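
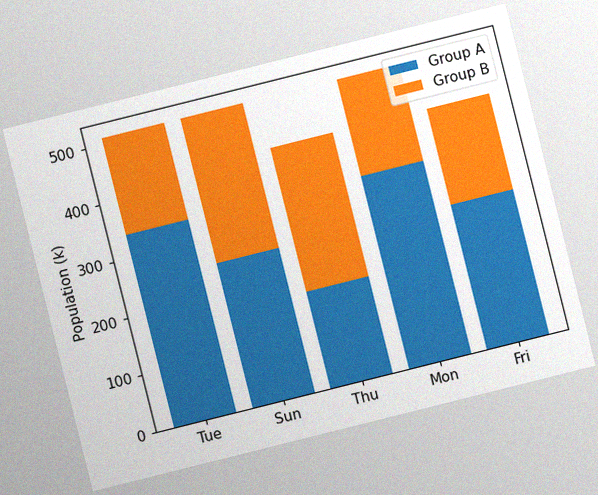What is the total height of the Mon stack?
The chart is tilted about 14° counter-clockwise, with some photo noise. The Mon stack's top reaches 510k on the y-axis.

510k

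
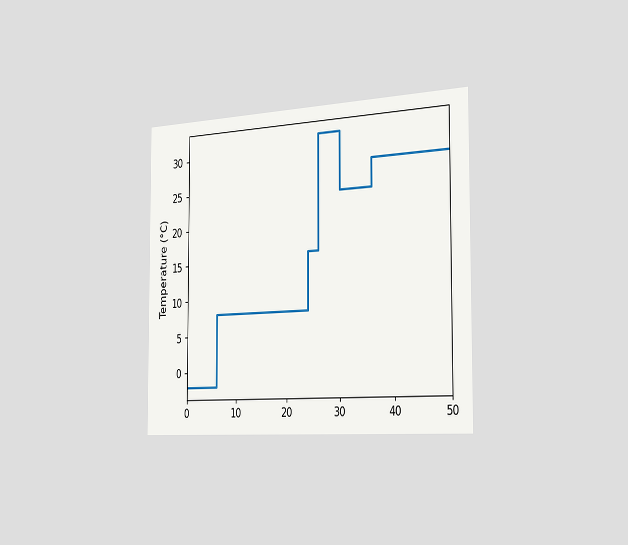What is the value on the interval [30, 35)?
The chart is viewed slightly from the right. On [30, 35) the step sits at 24°C.

24°C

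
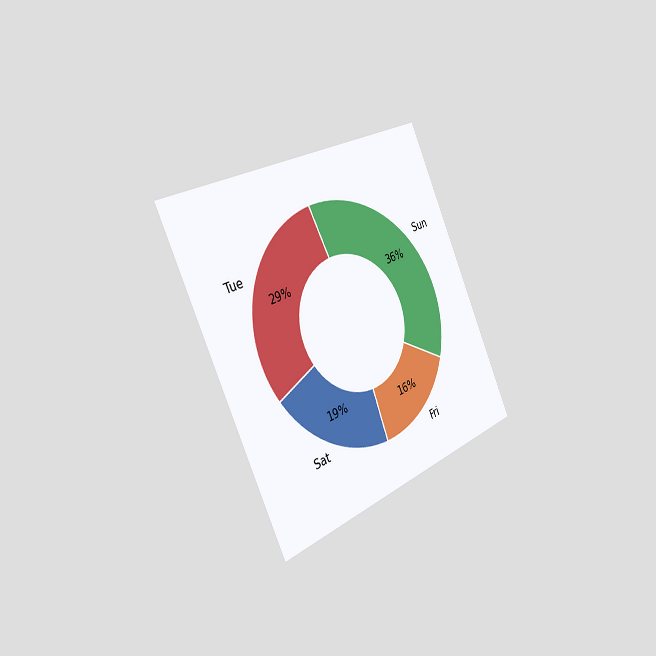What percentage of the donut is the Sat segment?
The chart is tilted about 25° counter-clockwise and viewed slightly from the left. The Sat segment takes up 19% of the ring.

19%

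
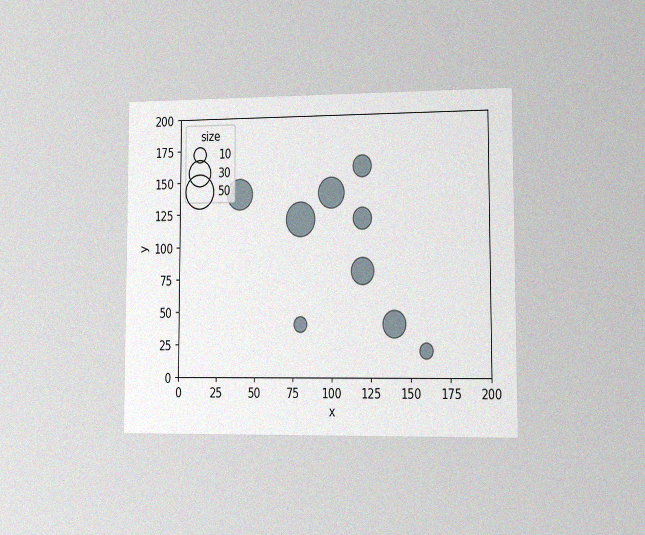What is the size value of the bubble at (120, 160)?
20

The chart is viewed slightly from the right, with some photo noise. Matching the bubble at (120, 160) against the size legend gives 20.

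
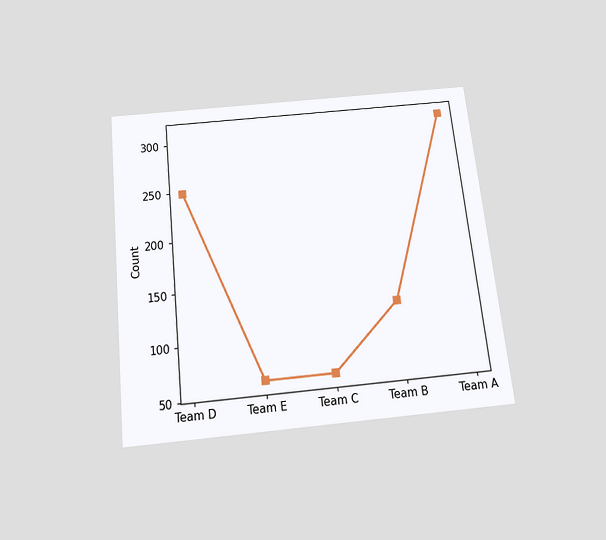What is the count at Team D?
248

The chart is tilted about 6° counter-clockwise and viewed slightly from below. At Team D, the line is at 248.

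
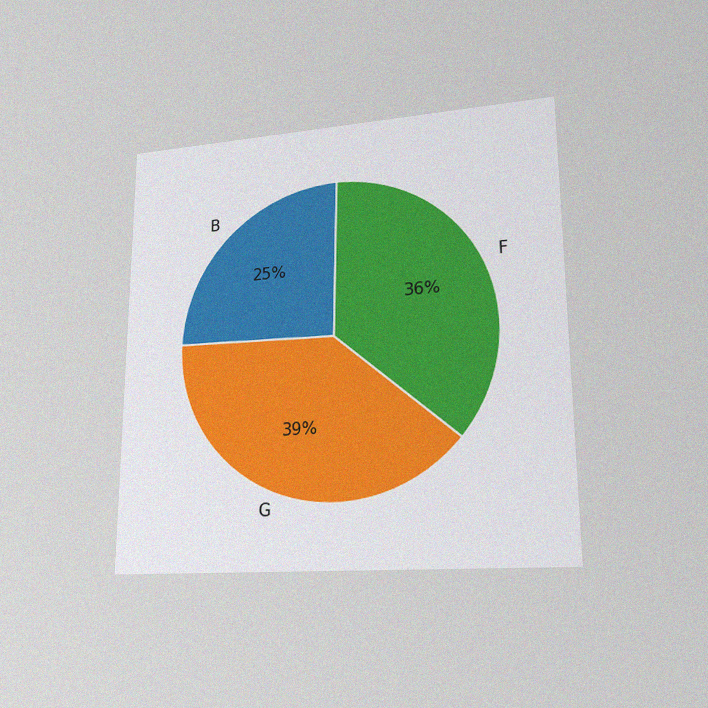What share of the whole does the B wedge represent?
25%

The chart is viewed at a slight angle, with some photo noise. The B slice takes up 25% of the pie.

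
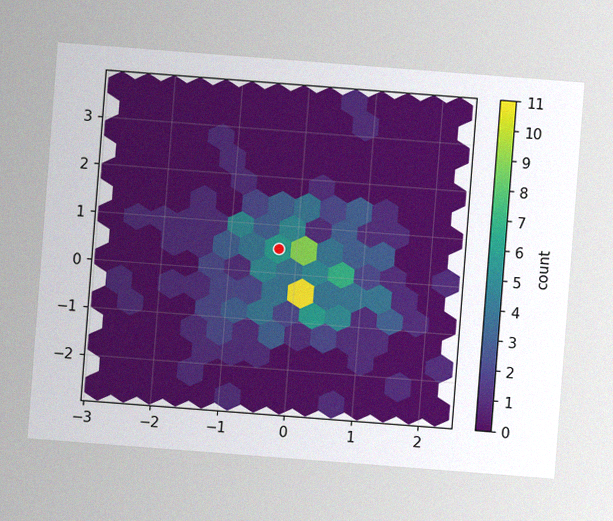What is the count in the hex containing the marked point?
The chart is tilted about 4° clockwise, with some photo noise. The marked hex reads 6 on the colorbar.

6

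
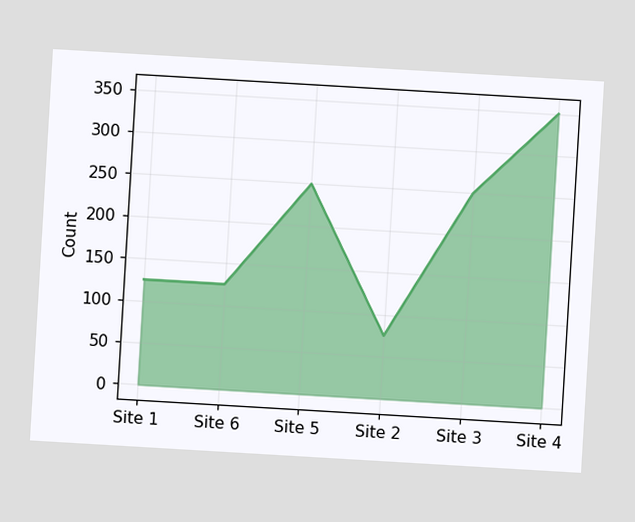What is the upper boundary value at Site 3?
250

The chart is tilted about 3° clockwise. At Site 3 the upper boundary is at 250.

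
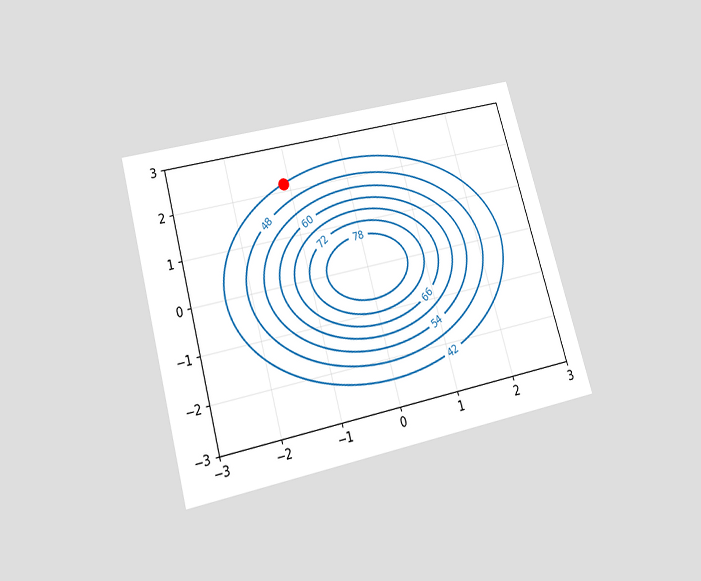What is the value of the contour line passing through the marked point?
42

The chart is tilted about 15° counter-clockwise and viewed slightly from below. The marked point sits on the contour labelled 42.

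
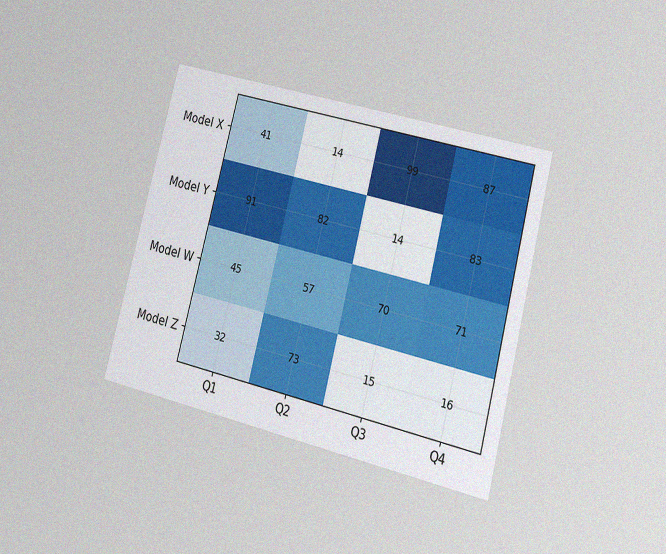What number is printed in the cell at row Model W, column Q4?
The chart is tilted about 15° clockwise and viewed at a slight angle, with some photo noise. The (Model W, Q4) cell reads 71.

71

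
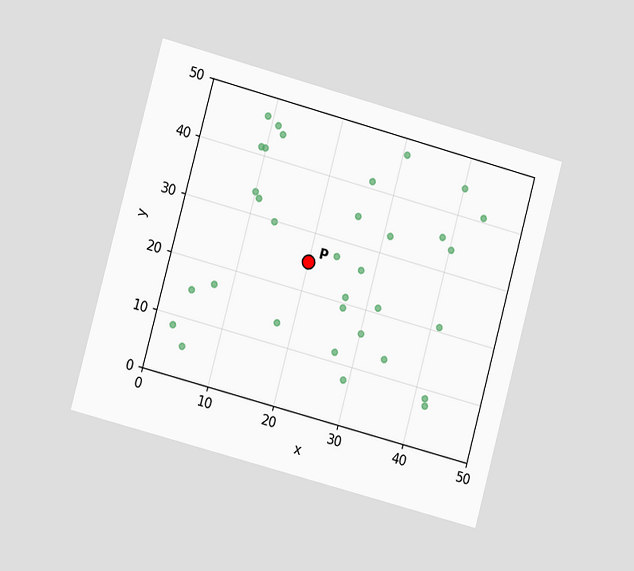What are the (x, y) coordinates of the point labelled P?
The chart is tilted about 15° clockwise and viewed slightly from the left. Following the gridlines from P to each axis, P sits at (20, 25).

(20, 25)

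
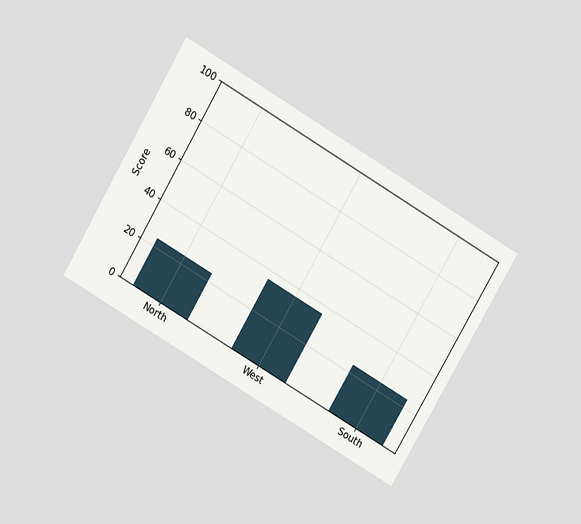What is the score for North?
The chart is tilted about 30° clockwise and viewed slightly from above. Reading along the chart's y-axis, the North bar reaches 24.

24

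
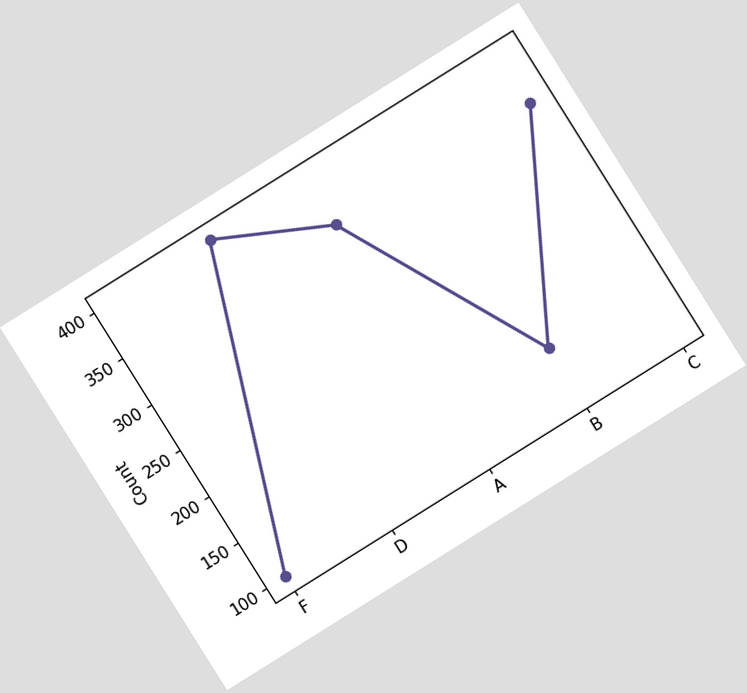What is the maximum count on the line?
400

The chart is tilted about 32° counter-clockwise. The highest point is at D, and reading across to the y-axis gives 400.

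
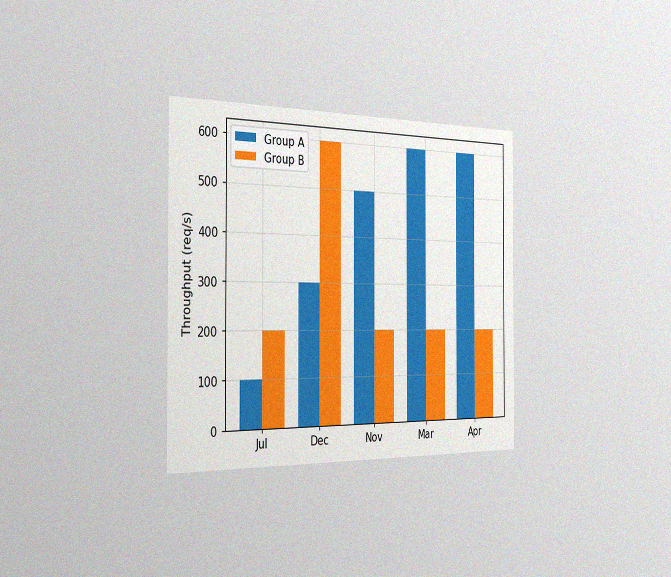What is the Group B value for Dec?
The chart is viewed slightly from the left, with some photo noise. The Group B bar at Dec reaches 600req/s on the y-axis.

600req/s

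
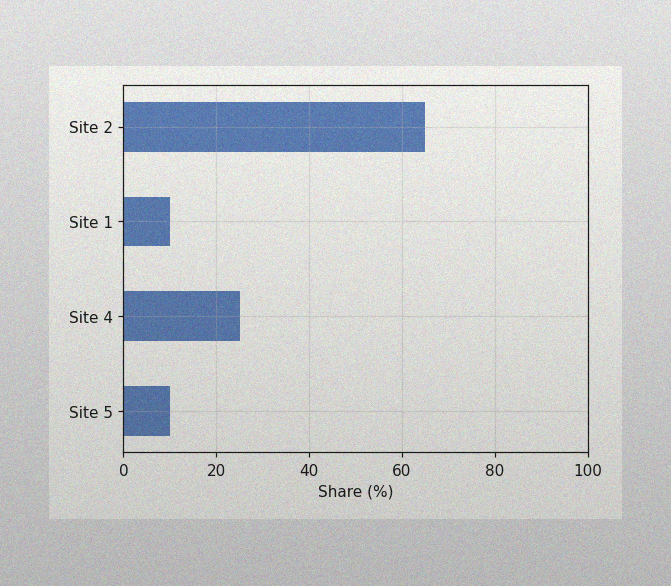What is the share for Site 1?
The image has some photo noise and uneven lighting. Reading along the chart's x-axis, the Site 1 bar reaches 10%.

10%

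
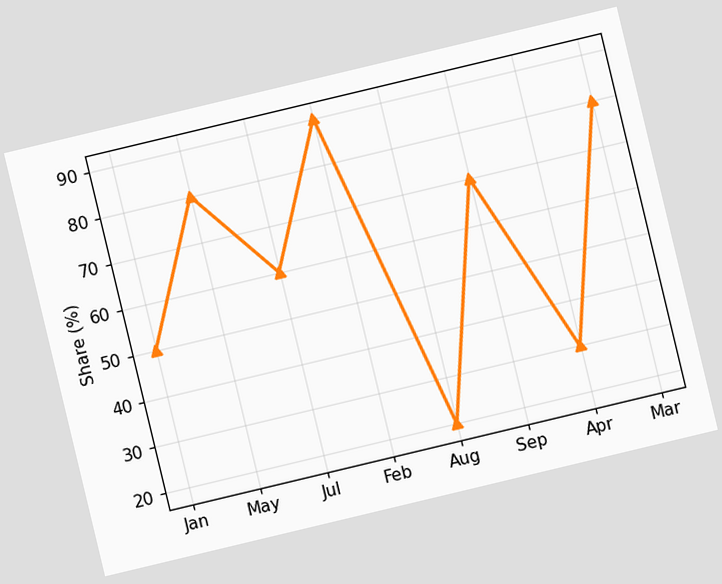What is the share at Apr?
The chart is tilted about 13° counter-clockwise. At Apr, the line is at 30%.

30%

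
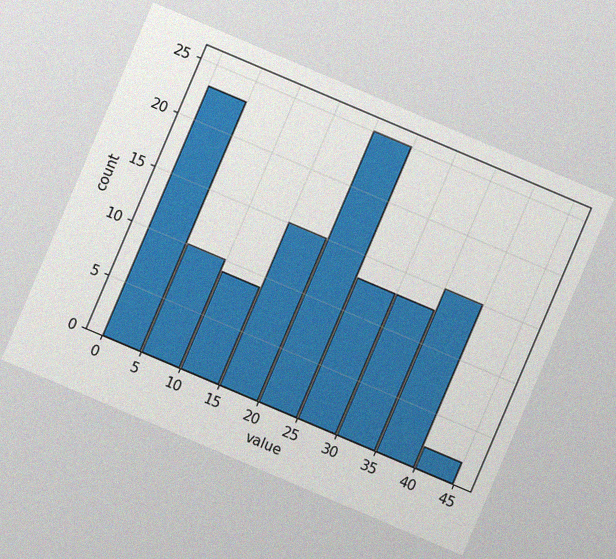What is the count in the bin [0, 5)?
The chart is tilted about 23° clockwise, with some photo noise. The [0, 5) bin has height 23.

23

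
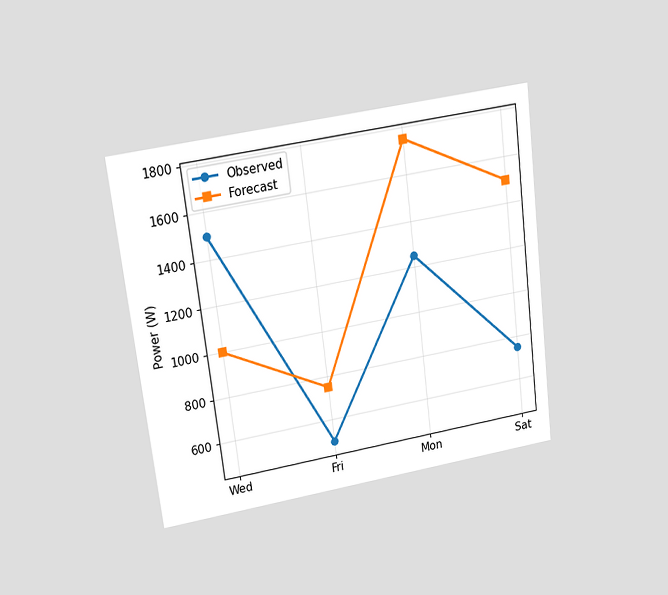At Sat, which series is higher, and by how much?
The chart is tilted about 7° counter-clockwise and viewed slightly from above. At Sat, Forecast sits above the other line by 750W.

Forecast, by 750W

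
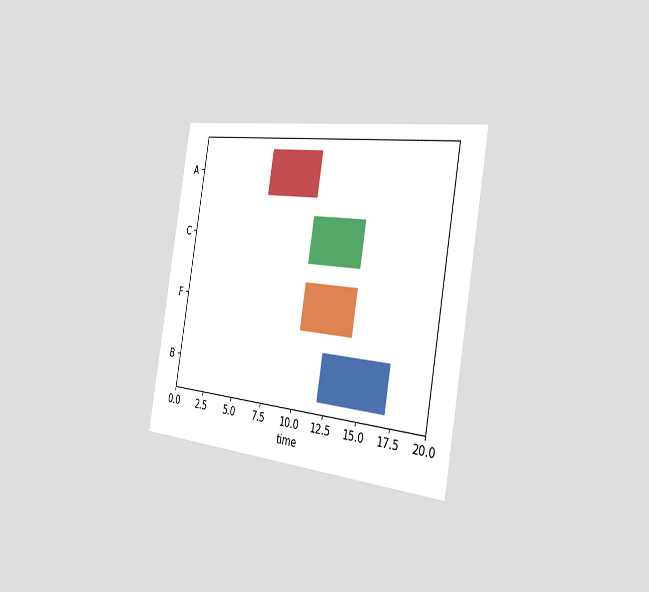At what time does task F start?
10

The chart is tilted about 10° clockwise and viewed slightly from the right. The F bar begins at t=10.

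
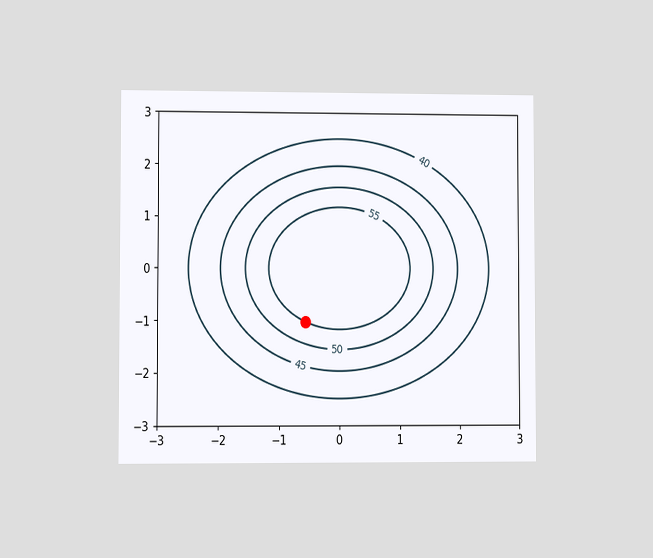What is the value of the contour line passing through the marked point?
The chart is viewed at a slight angle. The marked point sits on the contour labelled 55.

55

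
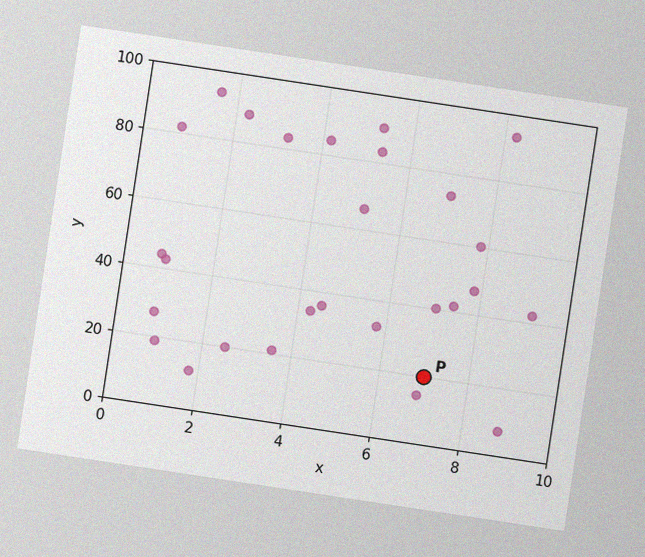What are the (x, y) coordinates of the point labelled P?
The chart is tilted about 9° clockwise, with some photo noise. Following the gridlines from P to each axis, P sits at (7, 20).

(7, 20)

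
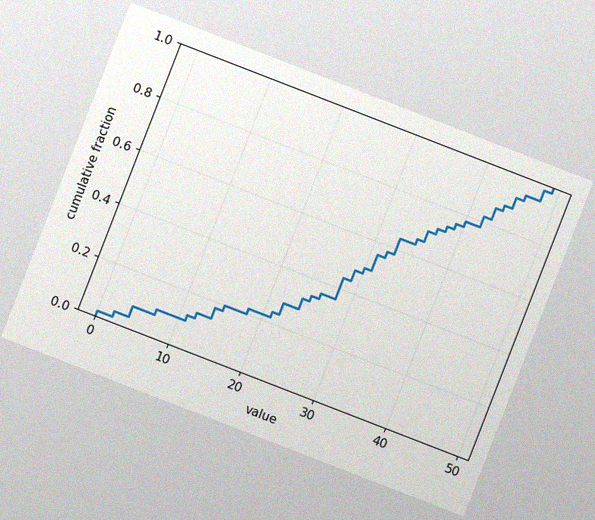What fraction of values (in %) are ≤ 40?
78%

The chart is tilted about 21° clockwise, with some photo noise. At x=40 the ECDF step is at 78%.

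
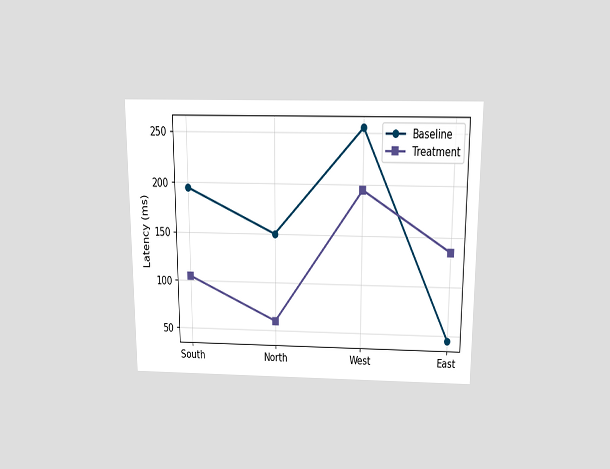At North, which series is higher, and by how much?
The chart is viewed slightly from above. At North, Baseline sits above the other line by 90ms.

Baseline, by 90ms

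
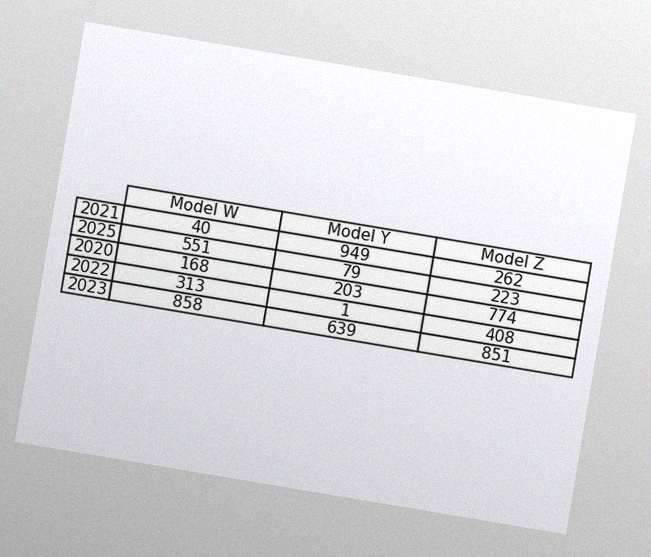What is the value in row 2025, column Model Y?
The chart is tilted about 10° clockwise, with some photo noise. The (2025, Model Y) cell reads 79.

79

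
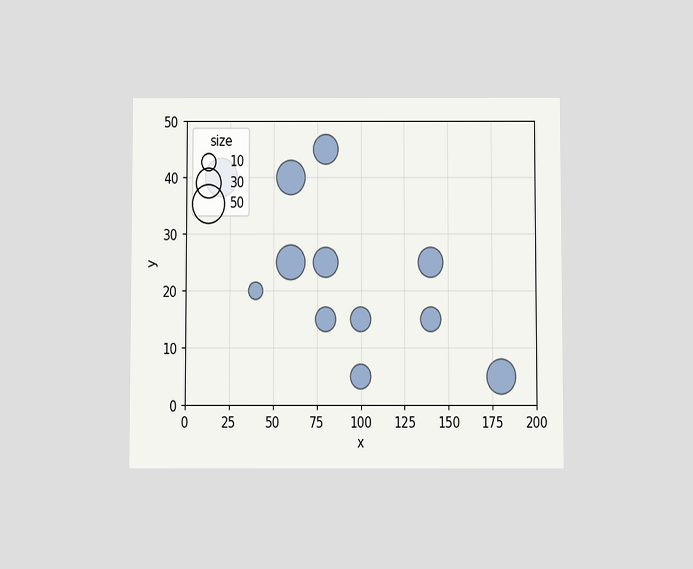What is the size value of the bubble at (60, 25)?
The chart is viewed slightly from below. Matching the bubble at (60, 25) against the size legend gives 40.

40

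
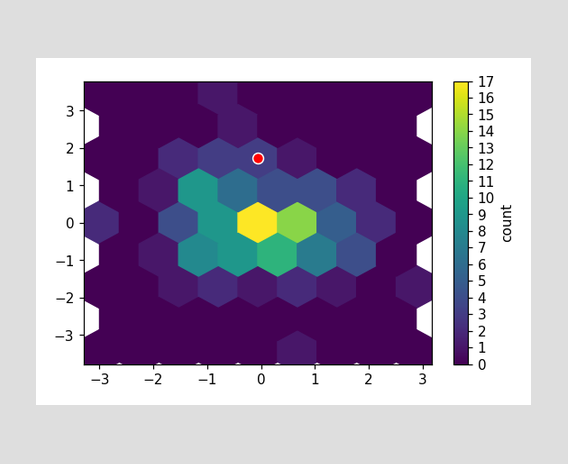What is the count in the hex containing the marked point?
3

The marked hex reads 3 on the colorbar.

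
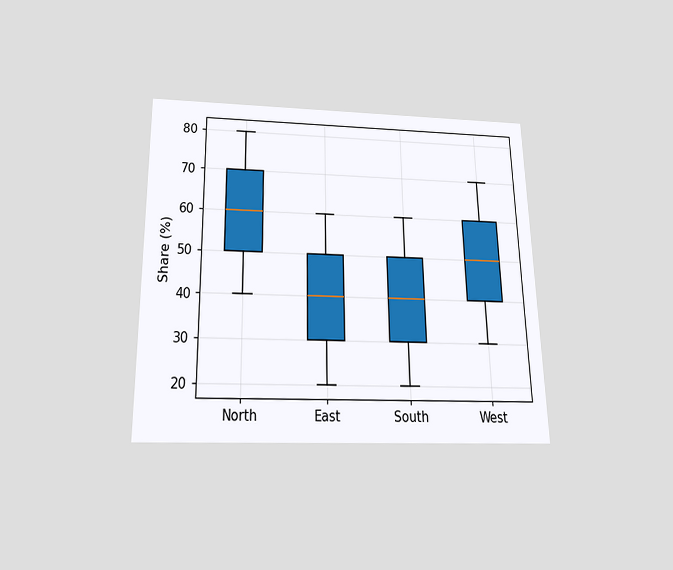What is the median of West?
50%

The chart is viewed slightly from below. The median line in the West box sits at 50%.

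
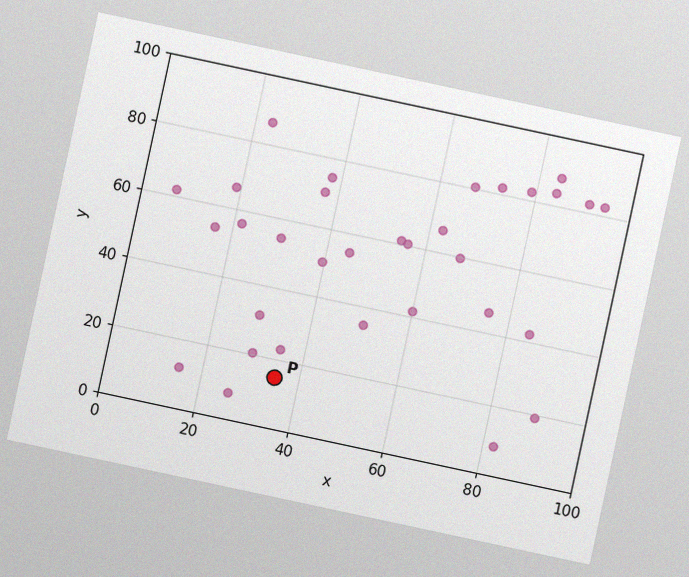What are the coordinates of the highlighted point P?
(35, 15)

The chart is tilted about 12° clockwise, with some photo noise. Following the gridlines from P to each axis, P sits at (35, 15).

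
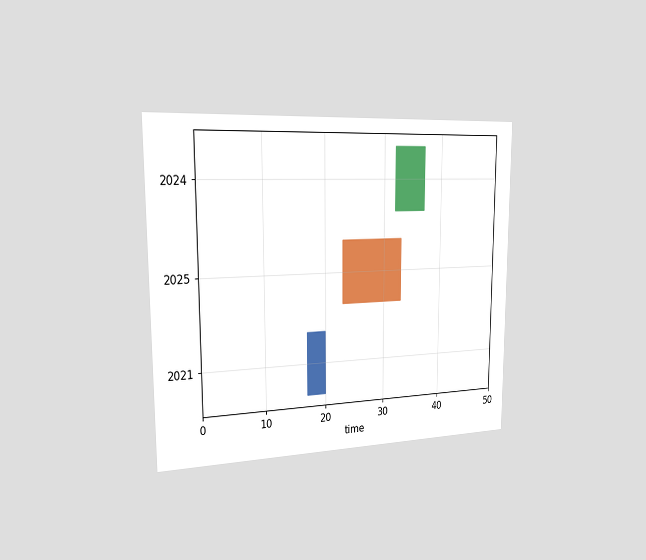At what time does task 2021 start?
The chart is viewed slightly from the left. The 2021 bar begins at t=17.

17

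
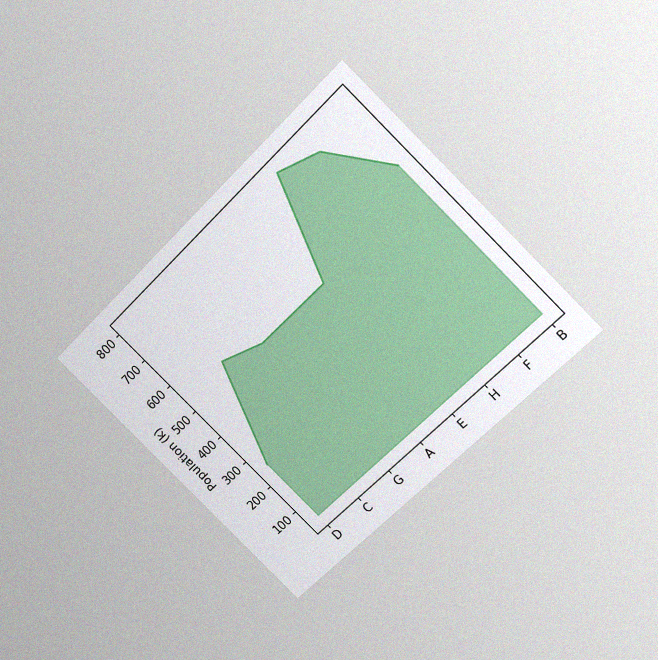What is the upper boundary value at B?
588k

The chart is tilted about 45° counter-clockwise and viewed slightly from above, with some photo noise. At B the upper boundary is at 588k.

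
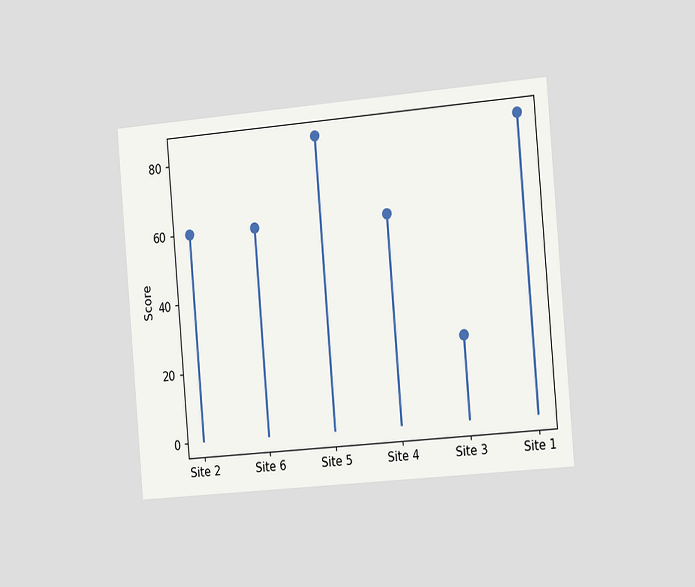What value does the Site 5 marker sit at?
84

The chart is tilted about 5° counter-clockwise and viewed slightly from the right. The Site 5 marker sits at 84.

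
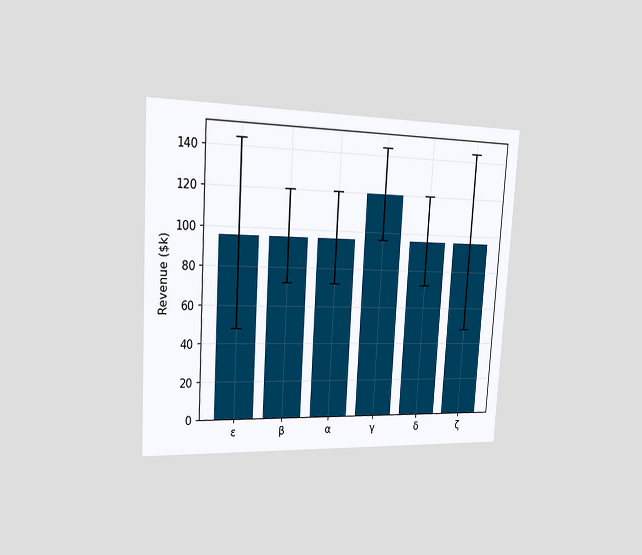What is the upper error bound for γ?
The chart is tilted about 3° clockwise and viewed slightly from the left. The γ bar's upper whisker reaches $144k.

$144k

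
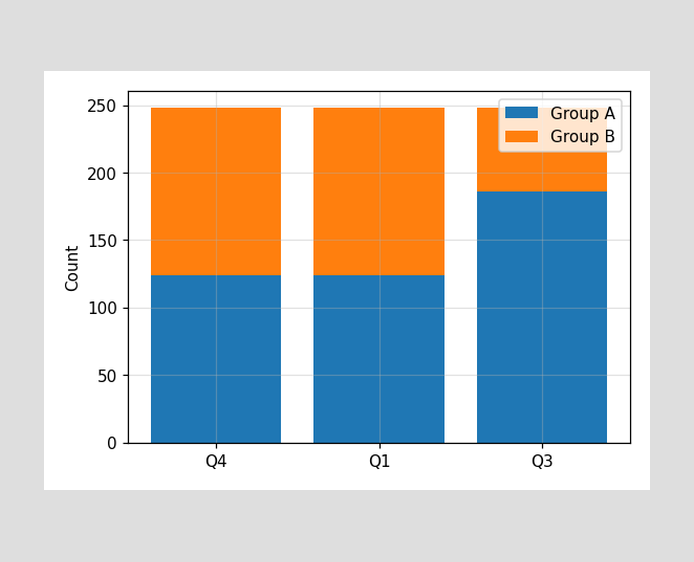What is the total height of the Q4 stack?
248

The Q4 stack's top reaches 248 on the y-axis.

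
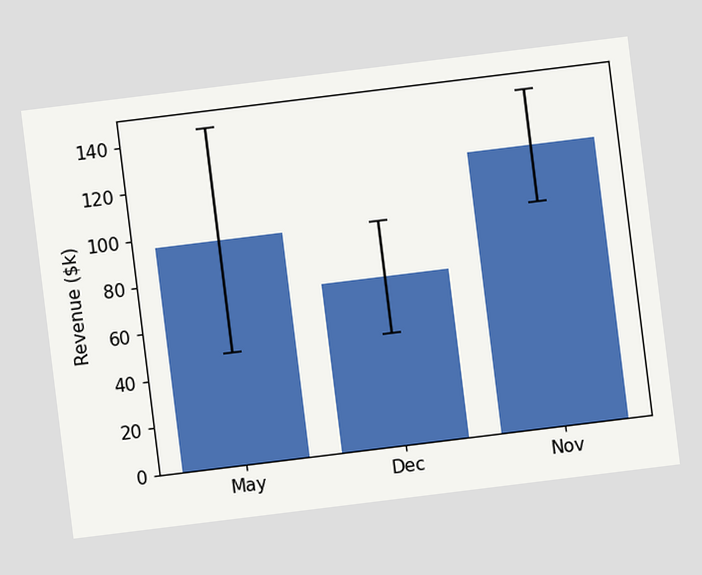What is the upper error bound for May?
$144k

The chart is tilted about 7° counter-clockwise. The May bar's upper whisker reaches $144k.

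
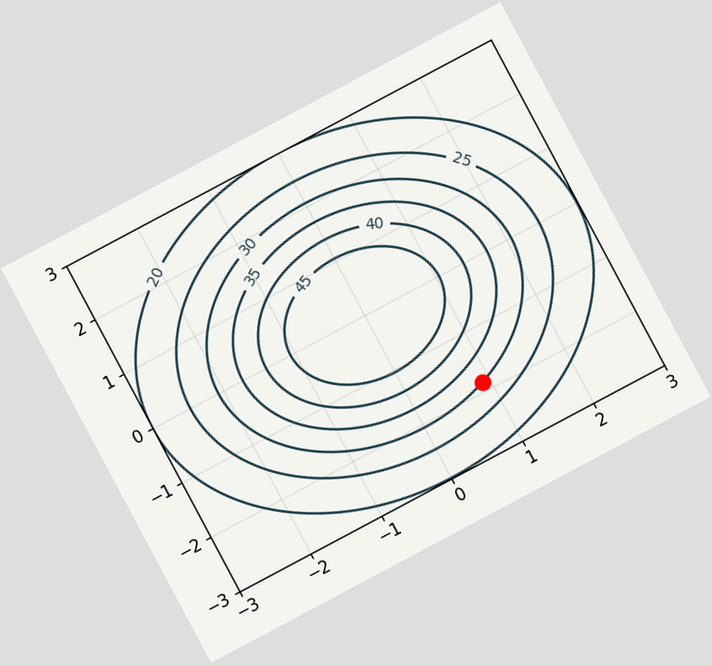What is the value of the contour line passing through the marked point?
The chart is tilted about 28° counter-clockwise. The marked point sits on the contour labelled 30.

30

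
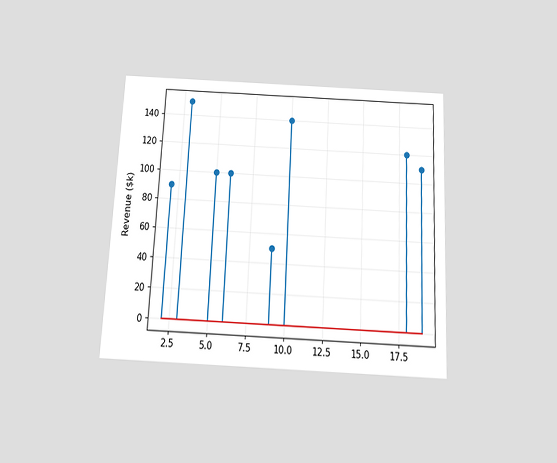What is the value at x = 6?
$100k

The chart is tilted about 3° clockwise and viewed slightly from below. The stem at x=6 reaches $100k.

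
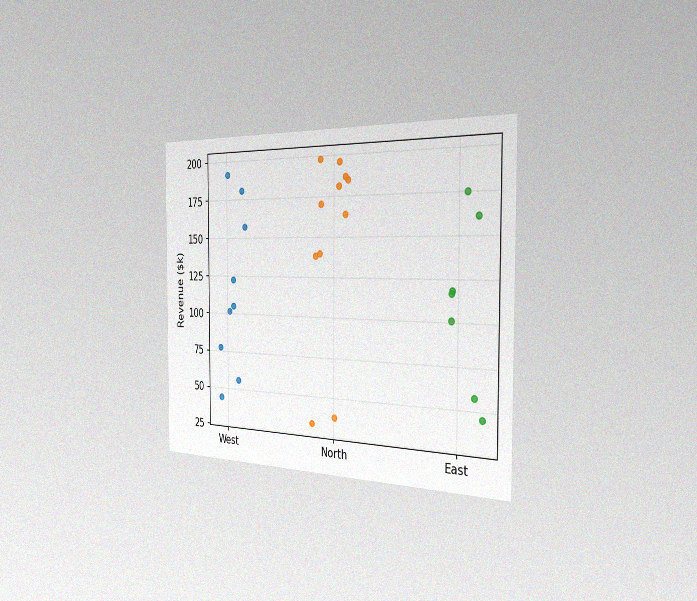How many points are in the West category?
9

The chart is viewed slightly from the right, with some photo noise. Counting the markers in the West column gives 9.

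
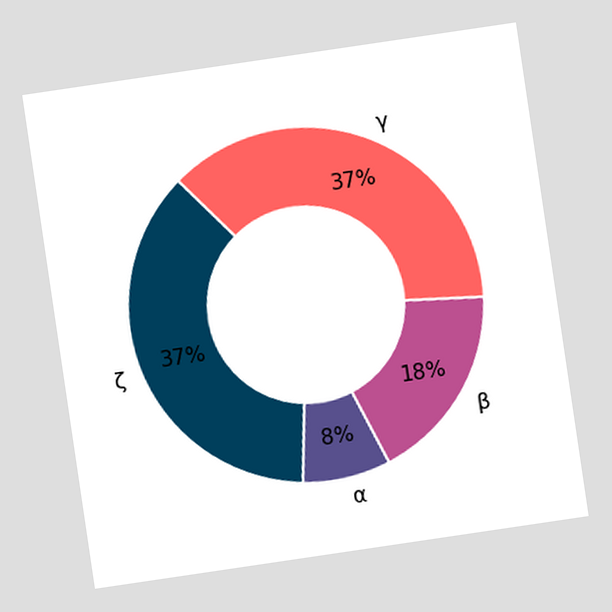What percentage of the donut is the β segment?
18%

The chart is tilted about 8° counter-clockwise. The β segment takes up 18% of the ring.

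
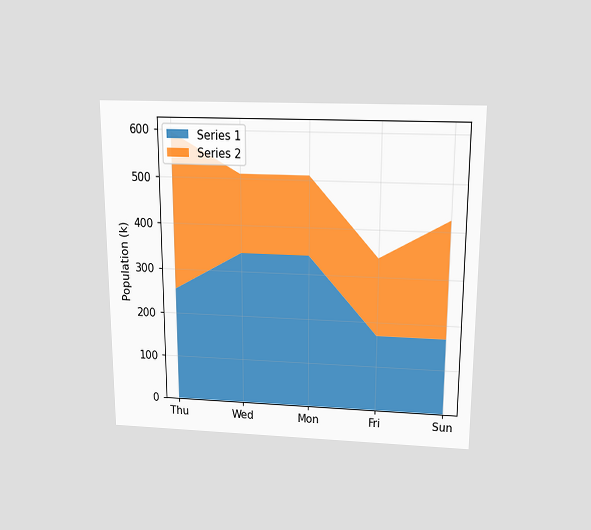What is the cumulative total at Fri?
The chart is viewed slightly from above. The stacked total at Fri reaches 340k.

340k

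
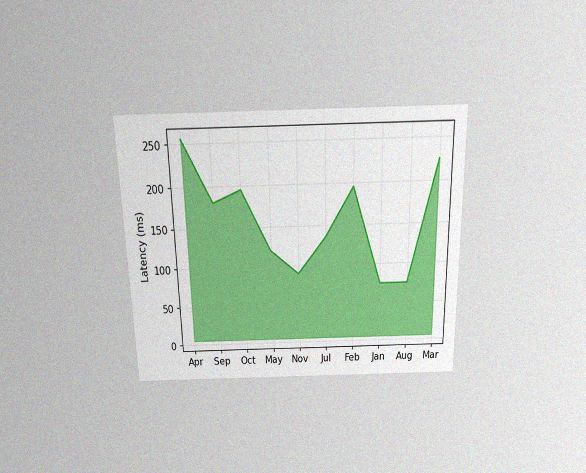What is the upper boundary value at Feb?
195ms

The chart is viewed slightly from above, with some photo noise. At Feb the upper boundary is at 195ms.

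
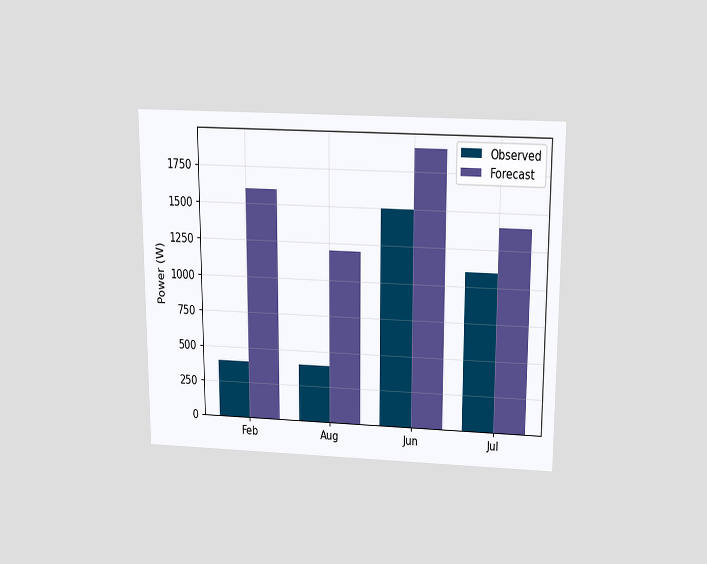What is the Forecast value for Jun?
1900W

The chart is viewed slightly from above. The Forecast bar at Jun reaches 1900W on the y-axis.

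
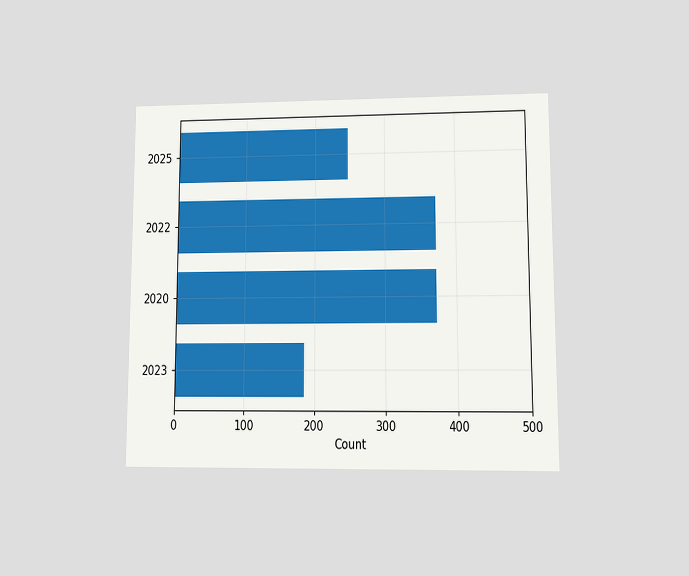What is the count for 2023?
The chart is viewed at a slight angle. Reading along the chart's x-axis, the 2023 bar reaches 186.

186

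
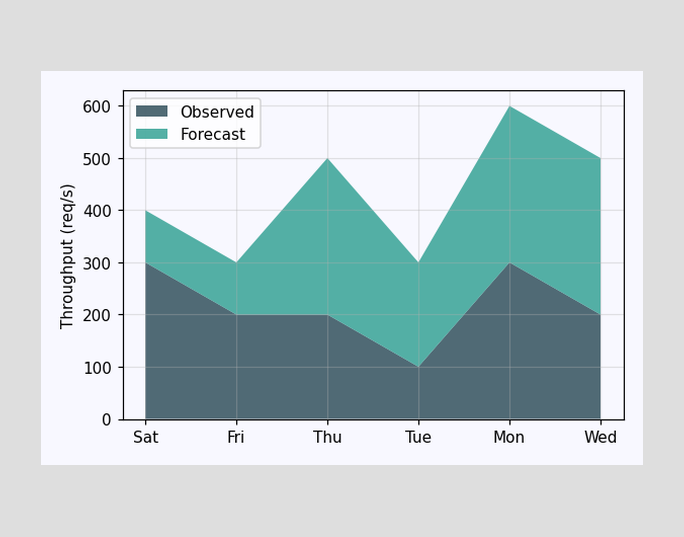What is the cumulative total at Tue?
The stacked total at Tue reaches 300req/s.

300req/s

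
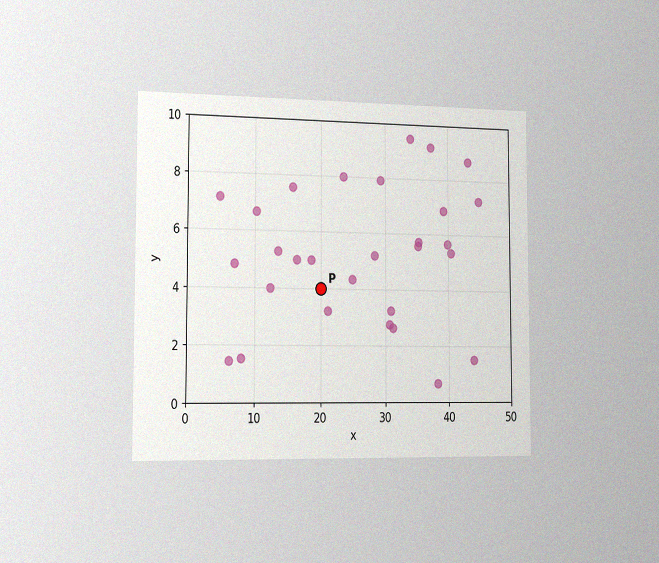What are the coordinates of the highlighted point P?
(20, 4)

The chart is viewed slightly from the left, with some photo noise. Following the gridlines from P to each axis, P sits at (20, 4).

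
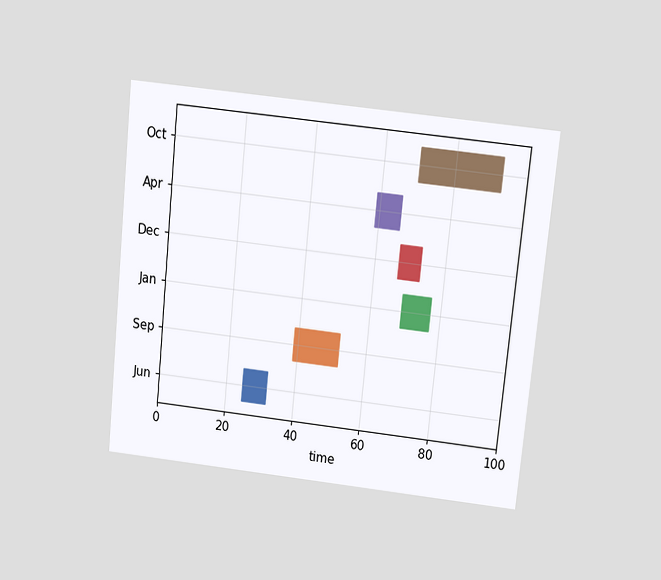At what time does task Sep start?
The chart is tilted about 6° clockwise and viewed slightly from above. The Sep bar begins at t=39.

39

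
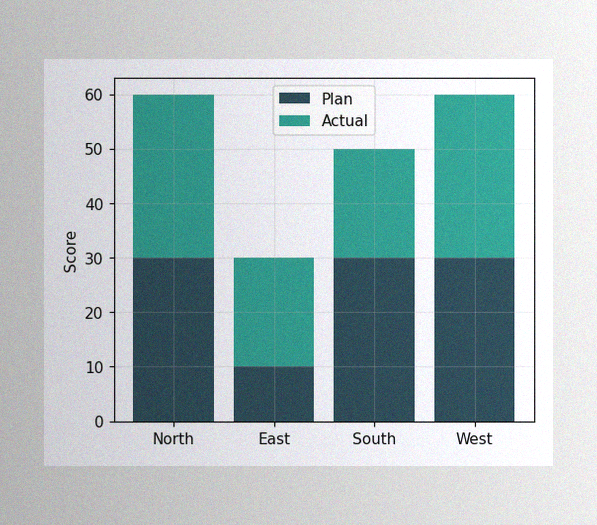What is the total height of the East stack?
30

The image has some photo noise and uneven lighting. The East stack's top reaches 30 on the y-axis.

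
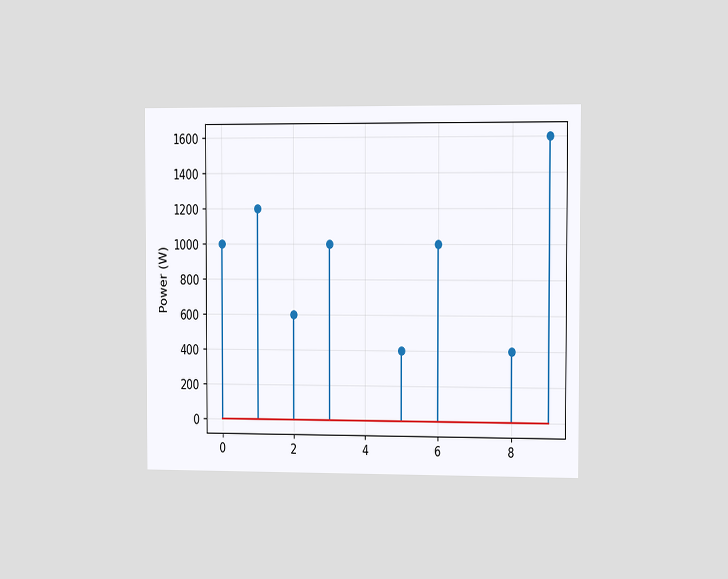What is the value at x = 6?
1000W

The chart is viewed slightly from the right. The stem at x=6 reaches 1000W.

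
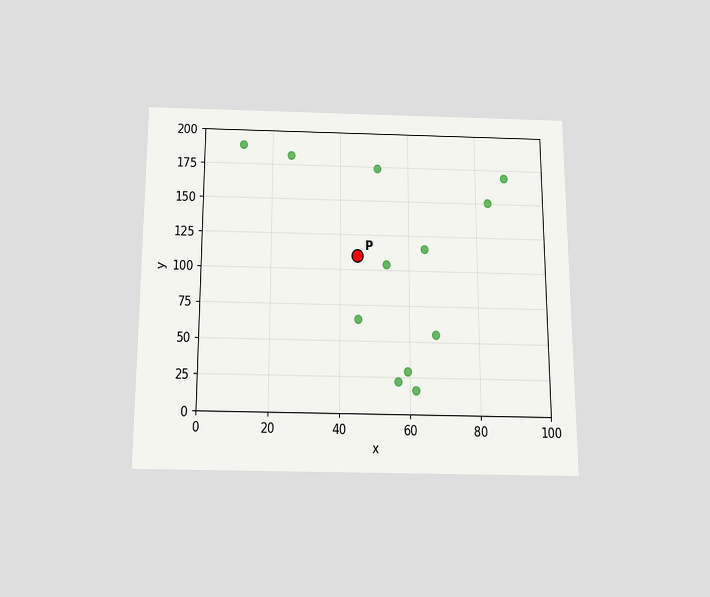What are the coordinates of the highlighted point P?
(45, 110)

The chart is viewed slightly from below. Following the gridlines from P to each axis, P sits at (45, 110).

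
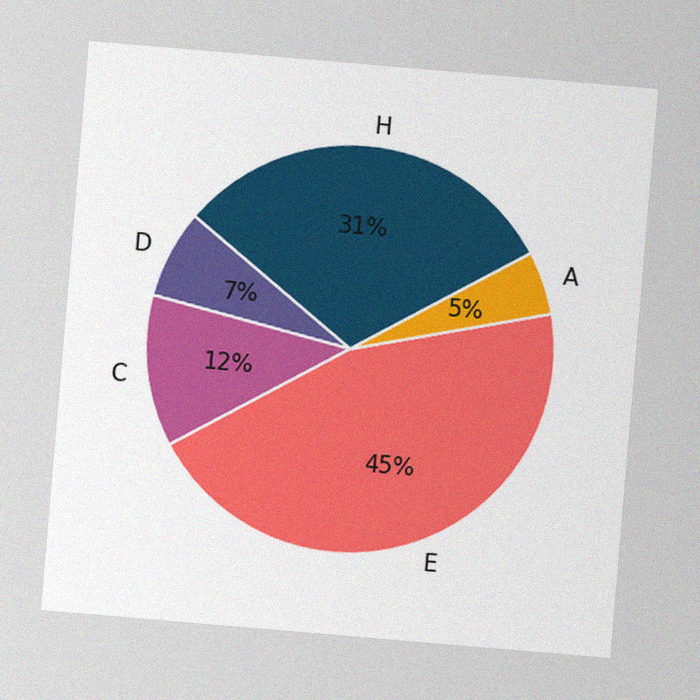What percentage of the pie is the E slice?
45%

The chart is tilted about 5° clockwise, with some photo noise. The E slice takes up 45% of the pie.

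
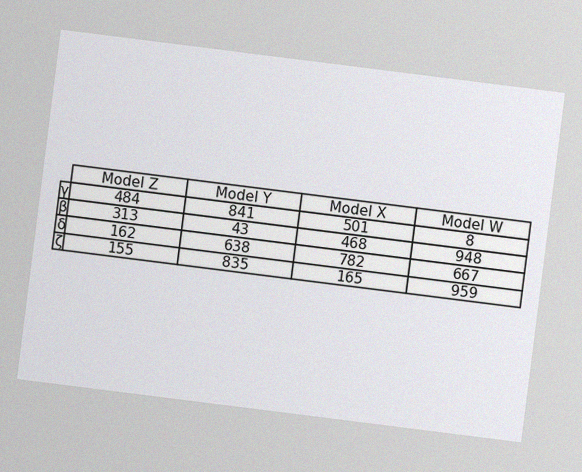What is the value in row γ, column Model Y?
841

The chart is tilted about 7° clockwise, with some photo noise. The (γ, Model Y) cell reads 841.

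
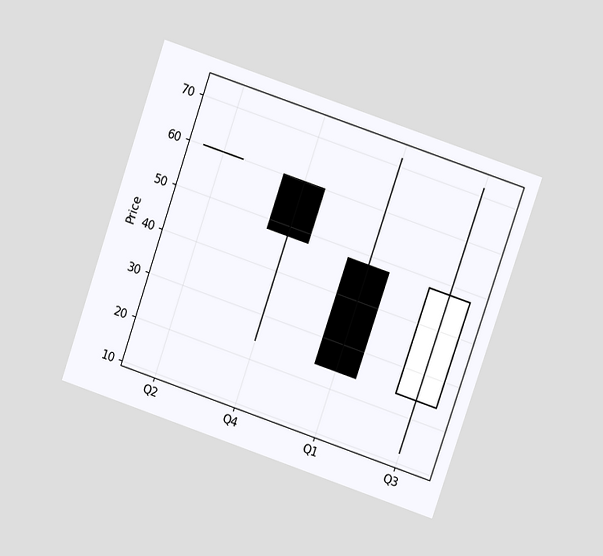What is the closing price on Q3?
48

The chart is tilted about 19° clockwise and viewed at a slight angle. The Q3 candle closes at 48.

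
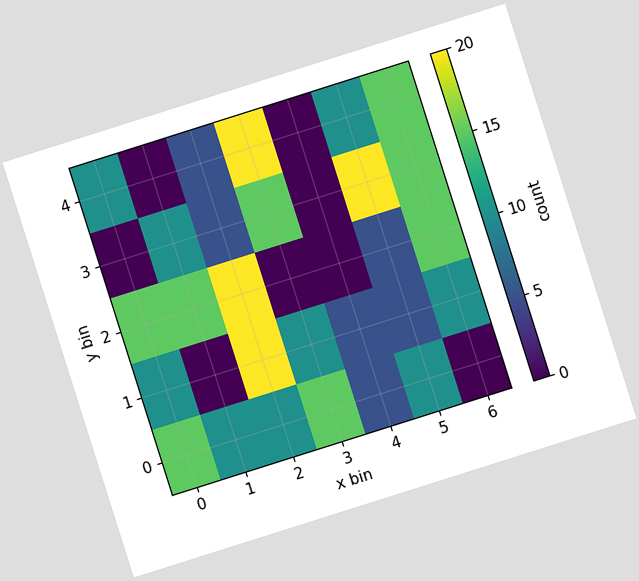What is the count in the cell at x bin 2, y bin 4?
The chart is tilted about 18° counter-clockwise. Matching the cell (2, 4) against the colorbar gives 5.

5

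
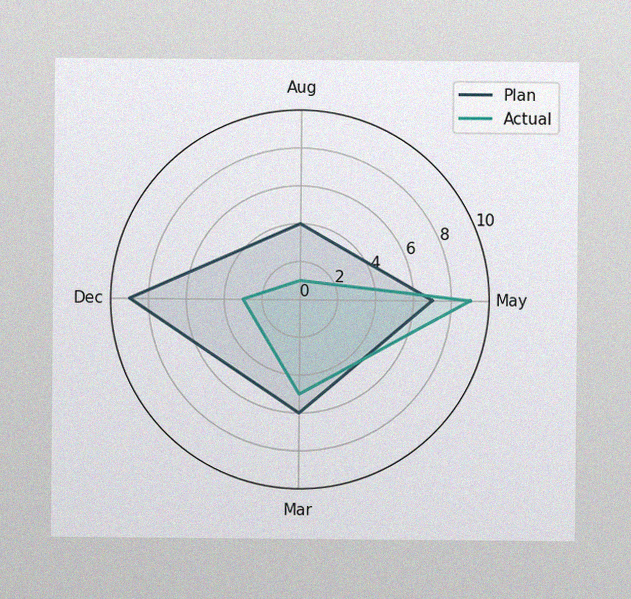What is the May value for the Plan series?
7

The image has some photo noise and uneven lighting. On the May axis, Plan reaches 7.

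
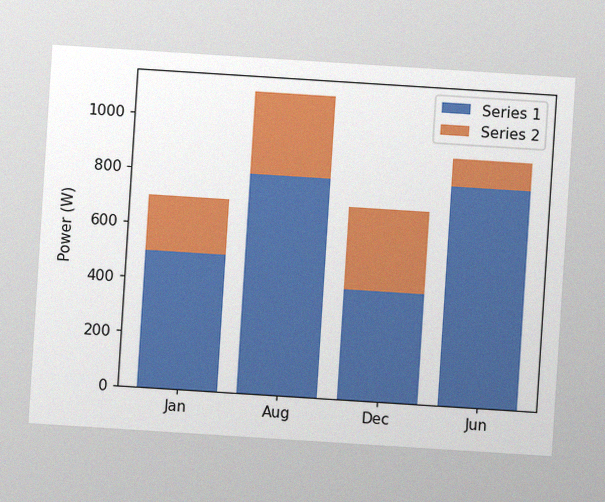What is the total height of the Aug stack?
1100W

The chart is tilted about 4° clockwise, with some photo noise. The Aug stack's top reaches 1100W on the y-axis.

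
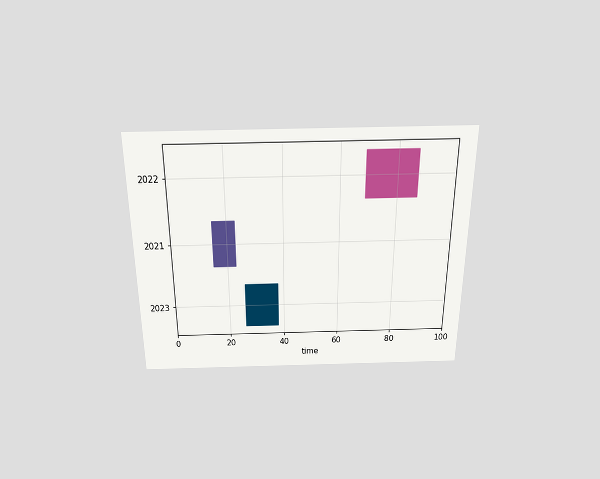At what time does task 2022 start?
The chart is viewed slightly from above. The 2022 bar begins at t=69.

69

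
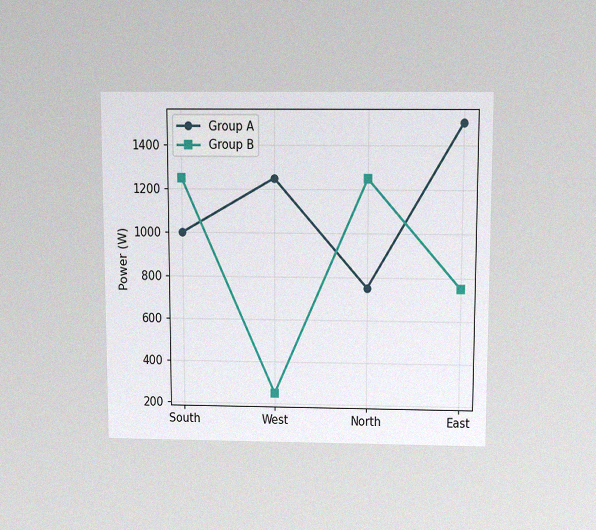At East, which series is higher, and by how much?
The chart is viewed slightly from above, with some photo noise. At East, Group A sits above the other line by 750W.

Group A, by 750W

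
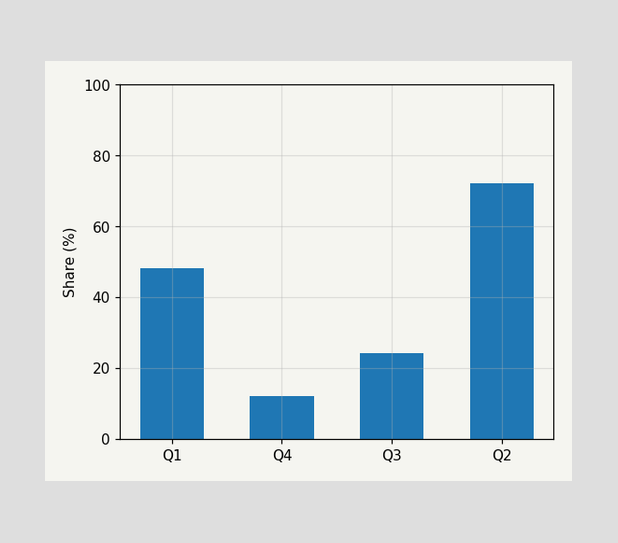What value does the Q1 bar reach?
48%

Reading along the chart's y-axis, the Q1 bar reaches 48%.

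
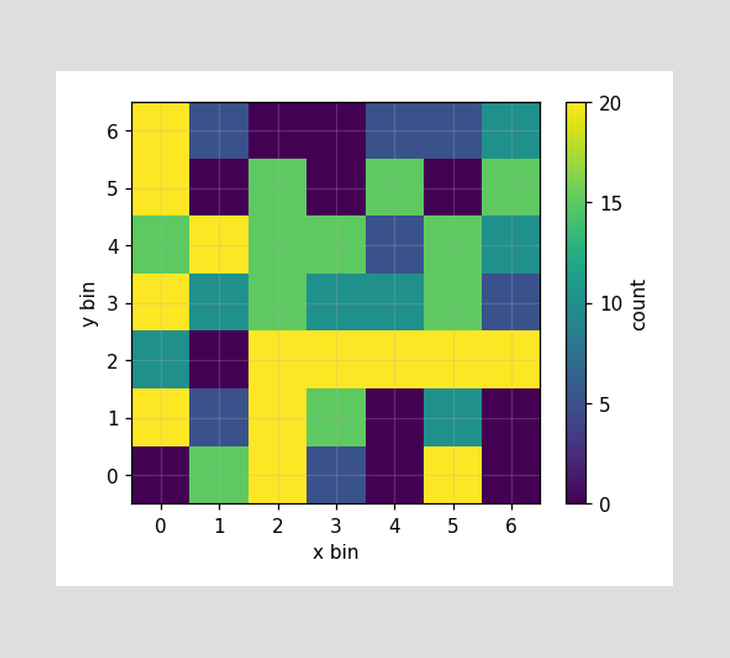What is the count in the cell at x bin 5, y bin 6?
Matching the cell (5, 6) against the colorbar gives 5.

5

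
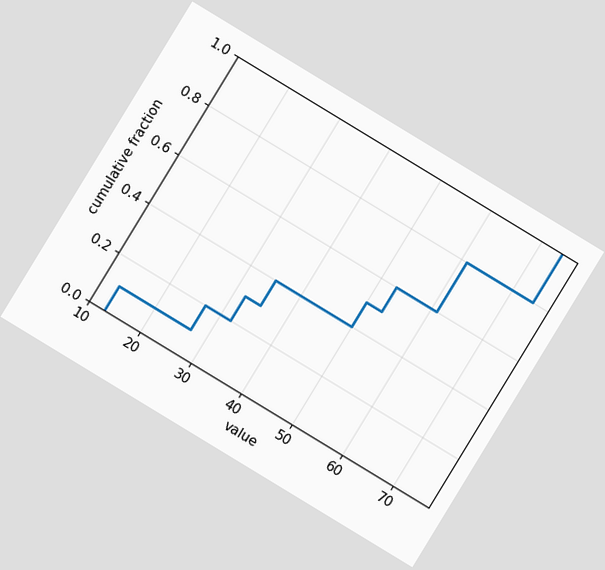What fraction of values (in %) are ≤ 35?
40%

The chart is tilted about 31° clockwise. At x=35 the ECDF step is at 40%.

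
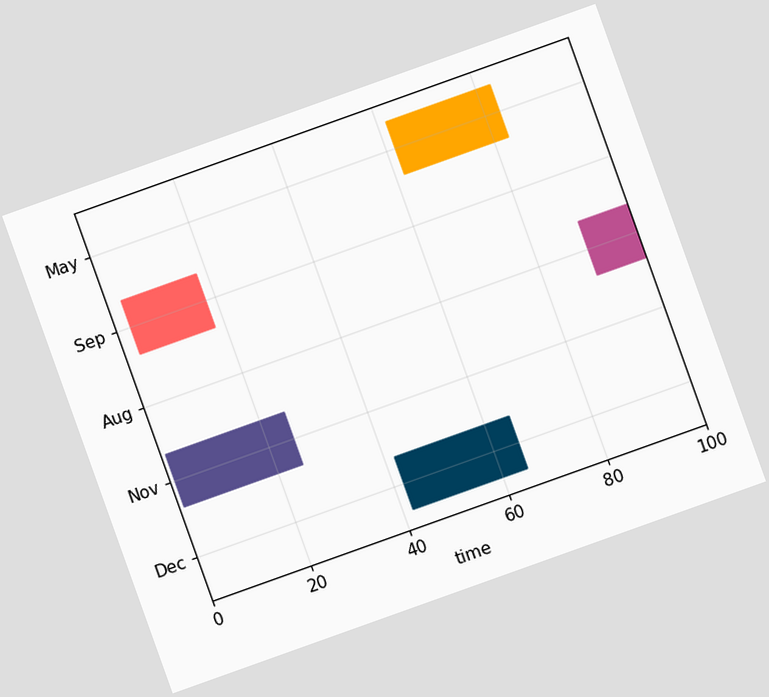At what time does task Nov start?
The chart is tilted about 20° counter-clockwise. The Nov bar begins at t=1.

1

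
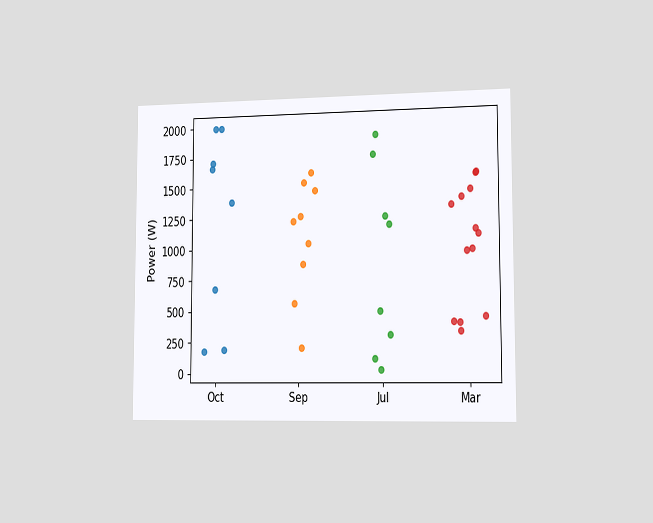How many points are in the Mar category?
13

The chart is viewed slightly from the right. Counting the markers in the Mar column gives 13.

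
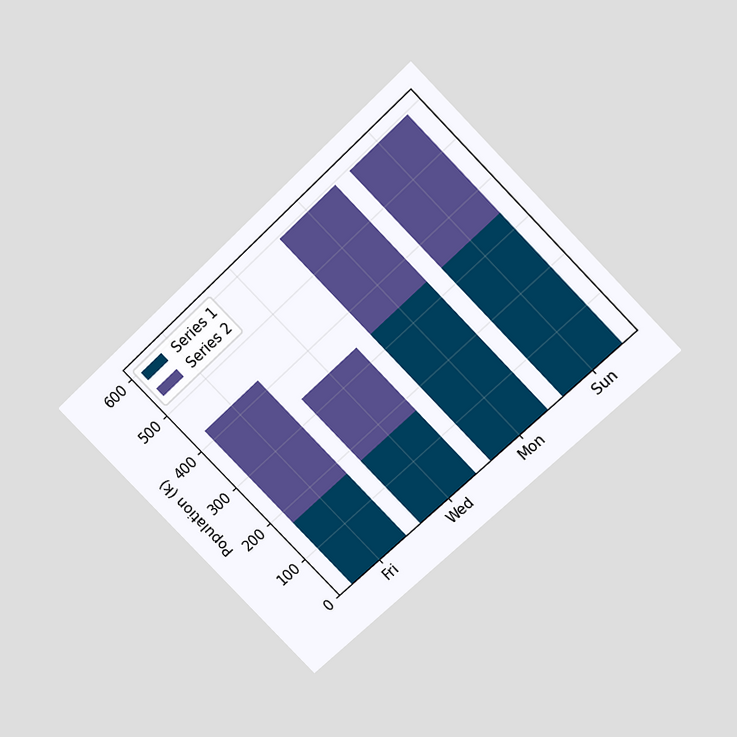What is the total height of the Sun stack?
The chart is tilted about 44° counter-clockwise and viewed slightly from above. The Sun stack's top reaches 595k on the y-axis.

595k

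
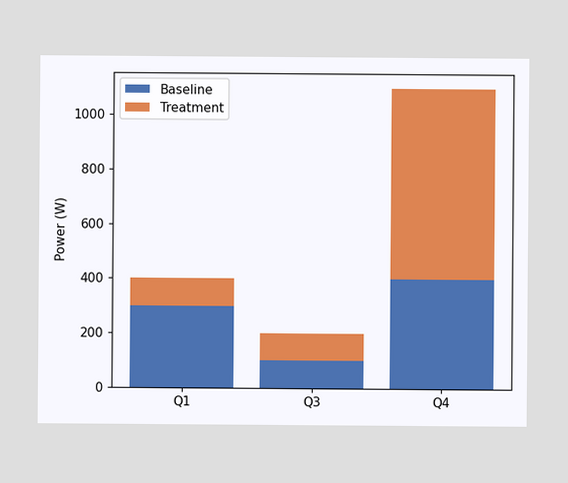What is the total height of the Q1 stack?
The Q1 stack's top reaches 400W on the y-axis.

400W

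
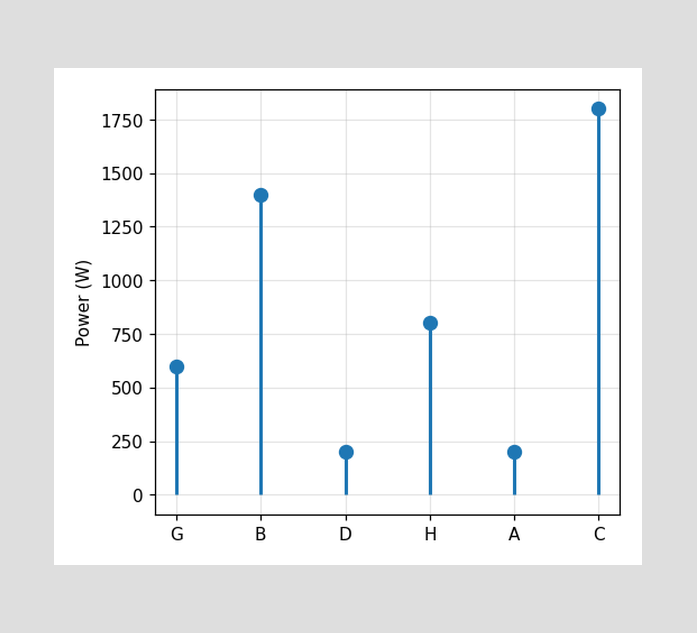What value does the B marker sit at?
The B marker sits at 1400W.

1400W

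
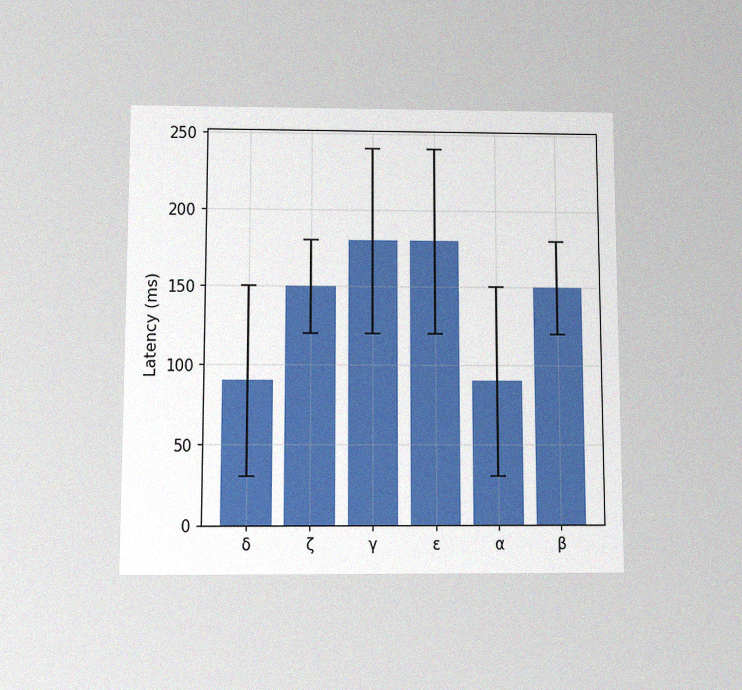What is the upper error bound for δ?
The chart is viewed slightly from below, with some photo noise. The δ bar's upper whisker reaches 150ms.

150ms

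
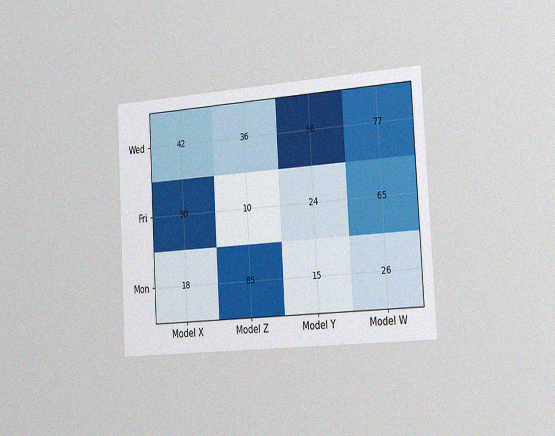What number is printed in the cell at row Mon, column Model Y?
15

The chart is tilted about 3° counter-clockwise and viewed slightly from the right, with some photo noise. The (Mon, Model Y) cell reads 15.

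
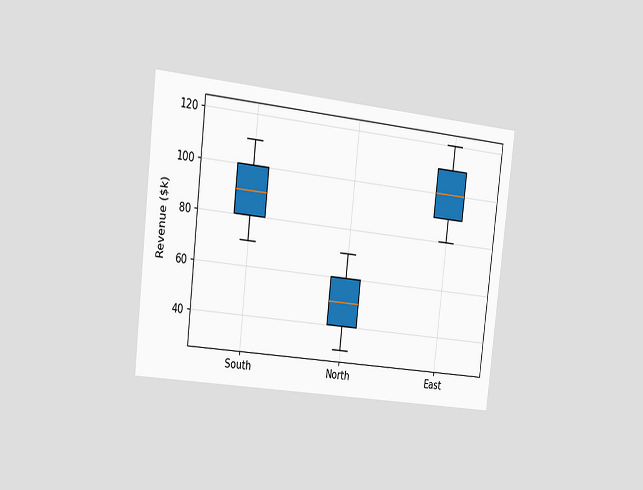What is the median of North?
$50k

The chart is tilted about 6° clockwise and viewed slightly from the left. The median line in the North box sits at $50k.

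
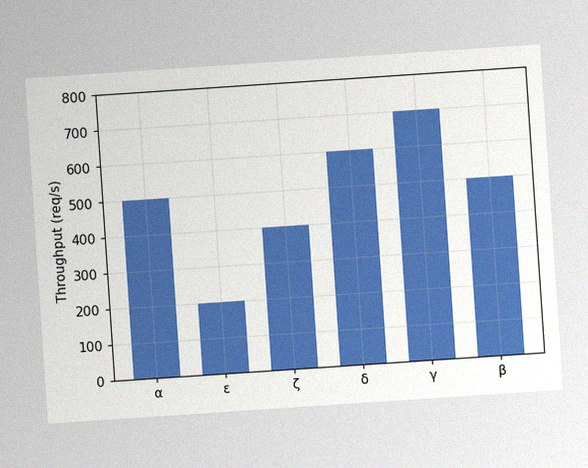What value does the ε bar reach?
The chart is tilted about 4° counter-clockwise, with some photo noise. Reading along the chart's y-axis, the ε bar reaches 200req/s.

200req/s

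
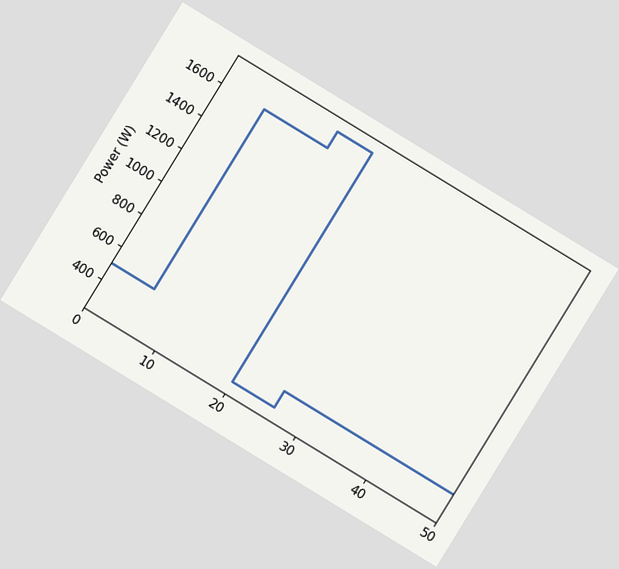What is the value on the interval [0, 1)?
500W

The chart is tilted about 31° clockwise. On [0, 1) the step sits at 500W.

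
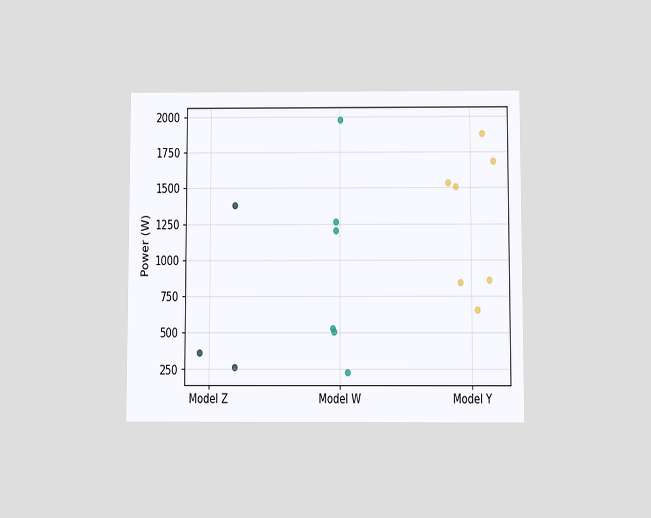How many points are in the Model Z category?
The chart is viewed slightly from below. Counting the markers in the Model Z column gives 3.

3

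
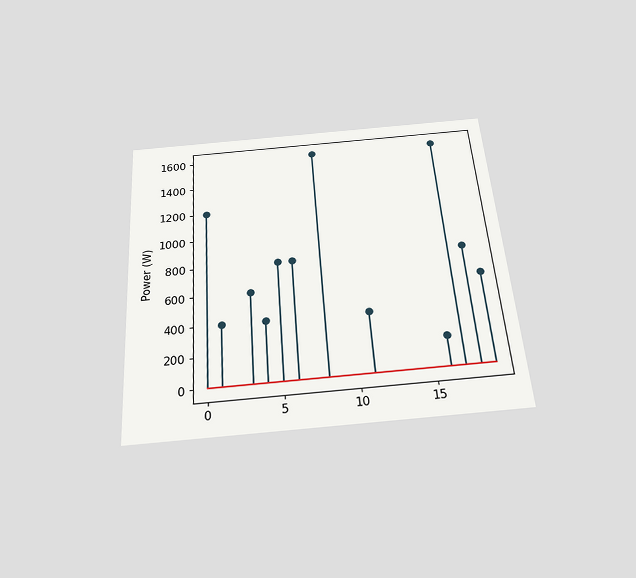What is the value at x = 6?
800W

The chart is tilted about 4° counter-clockwise and viewed slightly from below. The stem at x=6 reaches 800W.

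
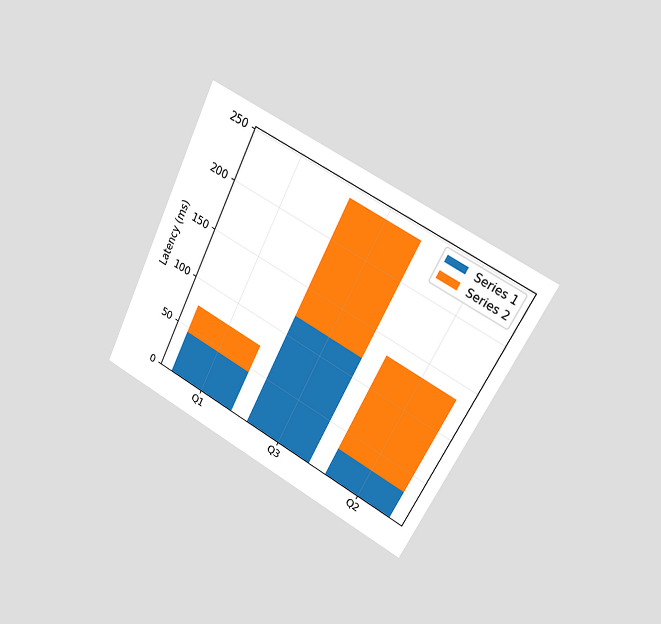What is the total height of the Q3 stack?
240ms

The chart is tilted about 26° clockwise and viewed slightly from the right. The Q3 stack's top reaches 240ms on the y-axis.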